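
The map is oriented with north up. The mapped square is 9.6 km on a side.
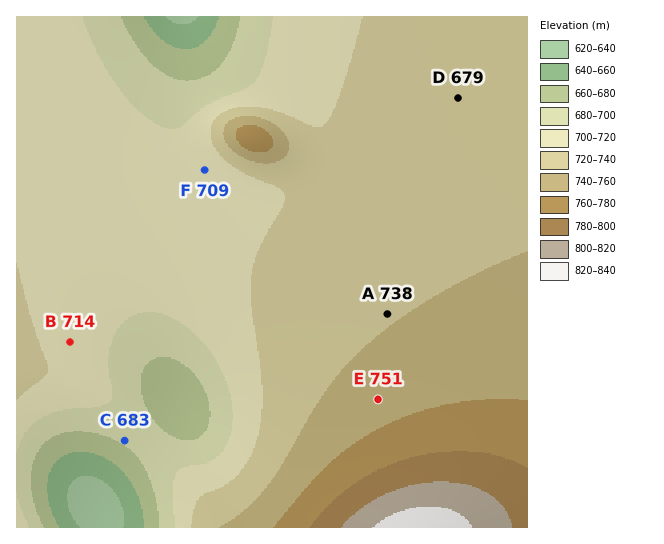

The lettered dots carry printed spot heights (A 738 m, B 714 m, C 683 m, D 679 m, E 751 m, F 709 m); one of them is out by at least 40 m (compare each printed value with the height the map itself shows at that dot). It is D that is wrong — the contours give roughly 729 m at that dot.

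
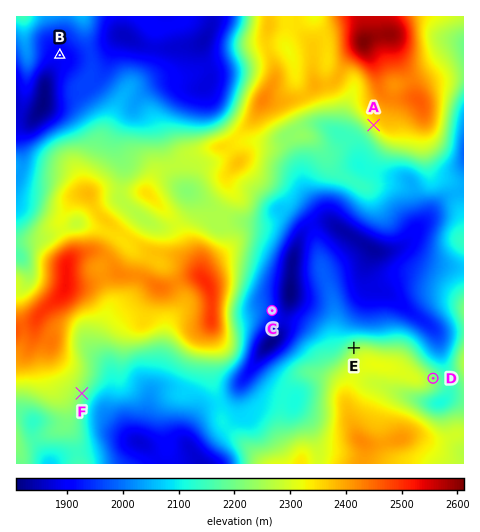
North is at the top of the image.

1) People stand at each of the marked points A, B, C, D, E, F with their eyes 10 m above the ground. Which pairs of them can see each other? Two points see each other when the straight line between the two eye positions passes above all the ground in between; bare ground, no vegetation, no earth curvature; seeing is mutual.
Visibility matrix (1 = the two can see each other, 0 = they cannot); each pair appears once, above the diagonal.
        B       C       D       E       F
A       0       1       1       1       0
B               0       0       0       0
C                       0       1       0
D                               0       0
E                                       1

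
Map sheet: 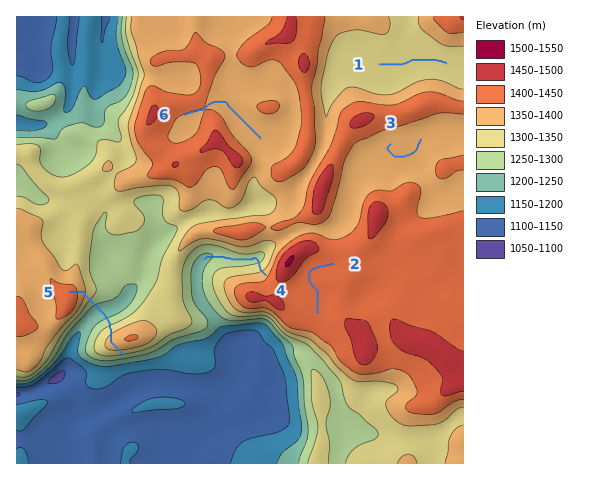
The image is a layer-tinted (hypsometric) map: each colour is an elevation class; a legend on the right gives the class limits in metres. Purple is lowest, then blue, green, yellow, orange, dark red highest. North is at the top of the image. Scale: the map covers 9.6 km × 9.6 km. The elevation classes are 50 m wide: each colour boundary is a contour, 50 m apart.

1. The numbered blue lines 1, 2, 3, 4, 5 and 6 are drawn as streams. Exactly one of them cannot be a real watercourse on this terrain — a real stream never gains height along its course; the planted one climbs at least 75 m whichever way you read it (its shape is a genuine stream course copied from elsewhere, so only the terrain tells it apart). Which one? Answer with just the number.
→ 5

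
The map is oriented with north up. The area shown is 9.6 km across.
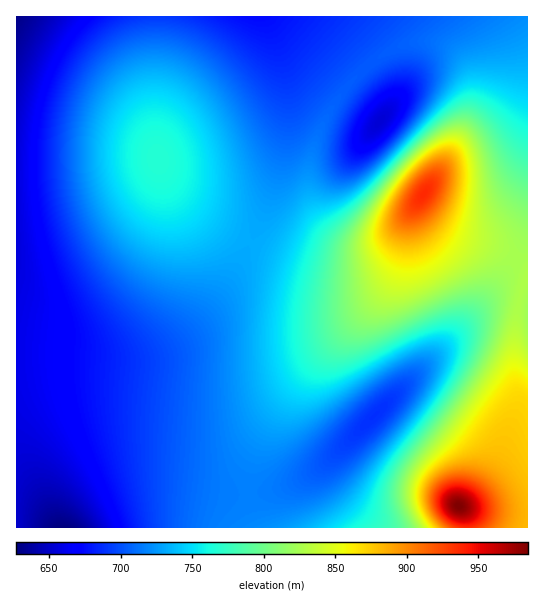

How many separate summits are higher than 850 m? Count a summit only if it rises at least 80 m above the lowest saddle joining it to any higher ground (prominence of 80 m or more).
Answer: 2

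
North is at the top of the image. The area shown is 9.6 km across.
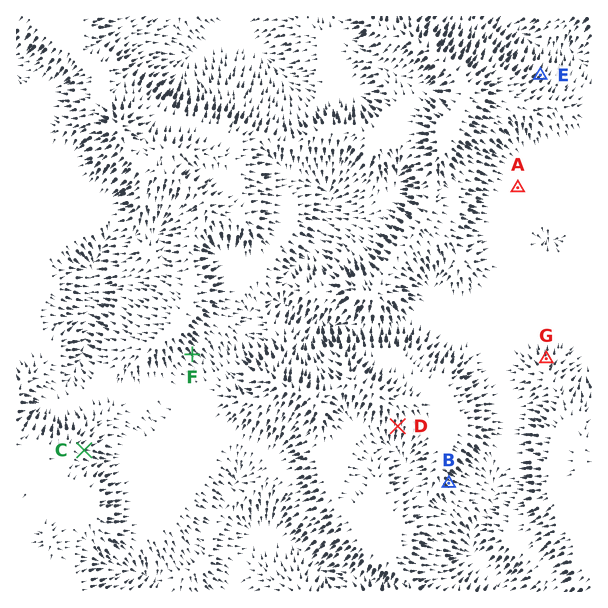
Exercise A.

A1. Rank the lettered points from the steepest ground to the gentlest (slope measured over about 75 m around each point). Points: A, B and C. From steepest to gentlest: B C A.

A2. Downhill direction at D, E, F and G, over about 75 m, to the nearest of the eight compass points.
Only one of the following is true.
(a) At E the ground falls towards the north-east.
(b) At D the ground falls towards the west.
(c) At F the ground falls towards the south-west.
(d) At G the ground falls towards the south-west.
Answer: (a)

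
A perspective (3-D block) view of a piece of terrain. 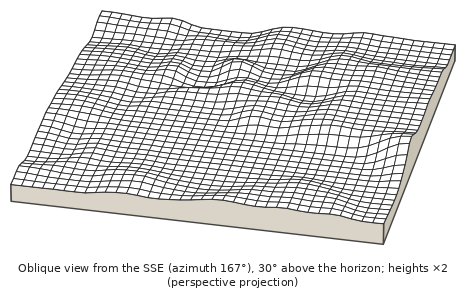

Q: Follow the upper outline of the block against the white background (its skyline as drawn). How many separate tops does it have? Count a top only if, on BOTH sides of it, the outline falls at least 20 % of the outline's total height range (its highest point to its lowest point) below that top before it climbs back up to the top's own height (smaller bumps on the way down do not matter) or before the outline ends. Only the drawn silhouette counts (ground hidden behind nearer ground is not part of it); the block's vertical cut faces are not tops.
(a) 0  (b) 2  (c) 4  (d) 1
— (d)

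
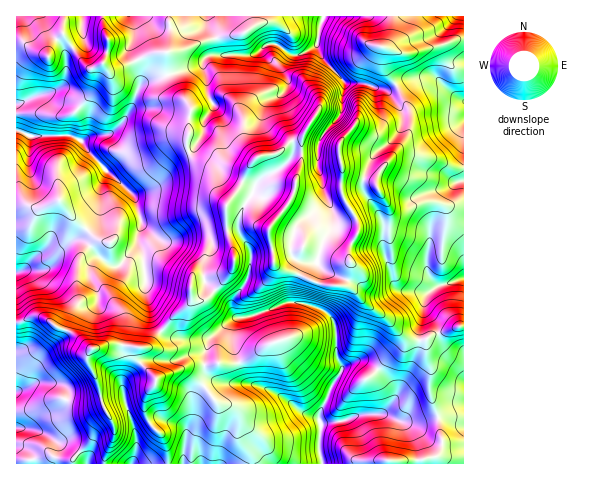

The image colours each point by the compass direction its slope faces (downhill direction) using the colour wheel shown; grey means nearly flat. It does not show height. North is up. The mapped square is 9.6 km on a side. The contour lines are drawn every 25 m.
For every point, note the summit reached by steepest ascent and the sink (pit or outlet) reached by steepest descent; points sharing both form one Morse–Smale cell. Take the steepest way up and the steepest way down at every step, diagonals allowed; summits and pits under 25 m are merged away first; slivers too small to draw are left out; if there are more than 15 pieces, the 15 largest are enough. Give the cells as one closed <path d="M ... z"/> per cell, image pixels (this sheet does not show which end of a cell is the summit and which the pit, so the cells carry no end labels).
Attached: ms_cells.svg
<path d="M168 76l-24 6-6 6-4 15-8 15-16 16-20 2-9 5-13-6-39 1-13-5 0 73 24 4 20-8 21 25 20 16-7 1-4 4 8 10 13 10 9-1 15-17 3-9 5 14 3 40 4 19 6 14 5 5 15-17 14-10 1-21 13-5 0-21-4-4-20-9-13-2 27-10 12-1 7 2 14-4 0-28-10-14-4-16-6-7-12-4-7-10-2-9 5-32-6-10-9-8z"/><path d="M323 16l-115 0-1 8 9 12 3 18-11 2-11 10-29 9 8 16 9 8 6 10-5 32 2 9 7 10 12 4 6 7 4 16 11 16 11-14 8-20 10-12 22-5 11-10 13-4-2 29-5 12-2 15-7 13-18 22 4 27 3-3 21-3 7-3 15 7 3-10 10-17 0-18-9-21-1-12-5-12 1-19 5-11 19-22 3-29-22-24-6-12 2-19z"/><path d="M301 138l-11 4-11 10-22 5-10 12-8 20-13 17 1 23 10 1 14 21-2 22-3 10-12 15-2 10-2-4-22-18-5-8-8 2-4 3-1 21-14 10-14 16 3 4 8 4 30 1 8-2-6 16 0 19 6 7 8 3-14 6 13 15 13 3 7 6 1 22 12 19 1 11 69 0-2-27 1-12 3-2 21-2 23-7 16 0 15 7 14 2 26-6-8-22-1-13 2-12-4-13-2-17-5 1-4 16-21 42 0-8-5-8-16-17-16-6-16 9-13 23-10 26-17-5-15-13-16-10-25-8-4-6-10-36 0-10 3-10 18-4 35-14 6 0 2-17 8-19 3-3 9-1 3-7-15-8-7 3-21 3-3 3-4-18 0-9 3-5 15-17 8-17 7-30z"/><path d="M39 316l-10 1-13 6 0 104 16 2 15 6 9 7 17 7 14 15 17 0 2-10 8-17 0-11-10-19-8-29-9-17 0-5 5-7-21-17-14-4-8-8z"/><path d="M294 302l-13 2-28 12-16 2-5 12 1 16 9 30 4 6 25 8 16 10 15 13 17 5 10-26 13-21 0-6-5-8-1-30-5-11-6-5-18-7z"/><path d="M431 76l-22 3-13 6 13 24 1 20-7 14-22 26-5 10 2 10 11 18 7 4 7 0 23-9 8 0 10 3 20-2 0-102-10-6-17-17z"/><path d="M73 48l-7 6 0 19-4 12-7 6-39 13 1 26 12 6 39-1 13 6 9-5 20-2 16-16 8-15 4-15 8-7 22-6-2-23-18 2-37 17-8-8-7 4-7 1z"/><path d="M356 82l-11 1-3 29-19 22-5 11 0 24 4 7 3 19 7 14 0 18-10 17-3 9 22 8 9-1-2-10 11-21-1-7-16-29 1-21 20 7 11-25 21-17 7-13 0-12-16-21z"/><path d="M321 254l-3 2-2 6-9 1-3 3-8 19-1 17 23 6 13 8 5 11 1 30 5 11 16-8 12 4 20 19 5 8 1 7 20-41 4-16-8-1-9-4-19-20-15-10-16-17-9-4 6-12 0-12-9 0z"/><path d="M367 179l-5 3 0 7 22 34 0 28 10 34 10 6 24 1 11-6 24-8 1-74-20 1-10-3-8 0-23 9-7 0-7-4-13-22z"/><path d="M138 239l-3 9-16 18-3 1-7-3-19-17-6 5-5 8-2 16 2 25-7 13-5 16 24 18 18-4 38 3 14-15-8-13-7-26-3-40z"/><path d="M343 171l-1 22 11 20 6 15-11 22 3 16-4 14-3 5 9 4 16 17 15 10 19 20 9 4 7 0 5-40 4-7-24-2-10-6-10-34 0-28-20-30 0-13z"/><path d="M383 414l-25 1-14 6-23 3-2 29 3 10 97 1 2-5 14-2 5-4 2-15-4-21-26 6-14-2z"/><path d="M116 344l-24 4-5 8 0 5 9 17 8 29 10 19 0 11-8 17-1 9 27 1 4-12 0-15 15-12-5-11-2-12 4-10 8-9 0-5-20-20 1-11z"/><path d="M392 16l-67 0-5 8-3 18 3 13 26 27 19 2 18 6 8-2 4-5-9-14-1-22 4-5 3-7z"/>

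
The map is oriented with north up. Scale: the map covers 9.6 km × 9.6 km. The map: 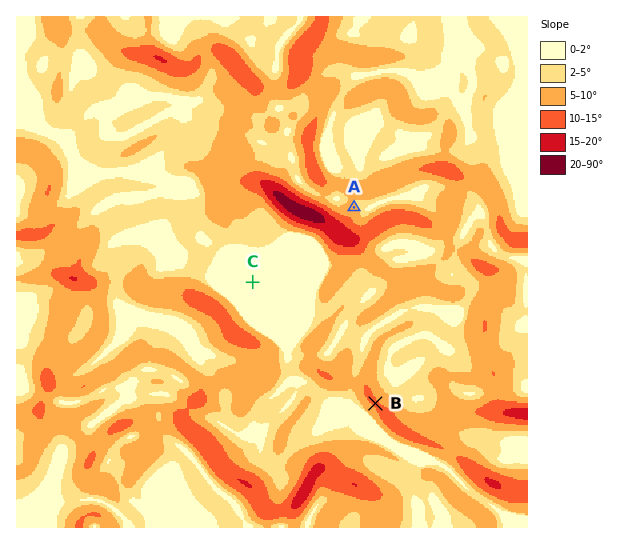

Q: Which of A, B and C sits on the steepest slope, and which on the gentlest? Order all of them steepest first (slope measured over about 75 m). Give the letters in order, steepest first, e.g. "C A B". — B A C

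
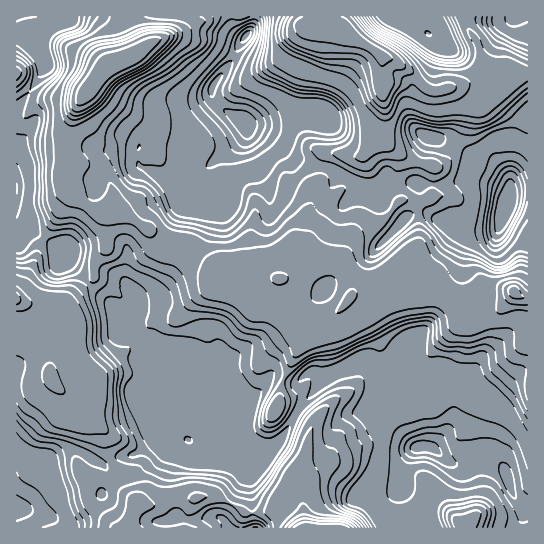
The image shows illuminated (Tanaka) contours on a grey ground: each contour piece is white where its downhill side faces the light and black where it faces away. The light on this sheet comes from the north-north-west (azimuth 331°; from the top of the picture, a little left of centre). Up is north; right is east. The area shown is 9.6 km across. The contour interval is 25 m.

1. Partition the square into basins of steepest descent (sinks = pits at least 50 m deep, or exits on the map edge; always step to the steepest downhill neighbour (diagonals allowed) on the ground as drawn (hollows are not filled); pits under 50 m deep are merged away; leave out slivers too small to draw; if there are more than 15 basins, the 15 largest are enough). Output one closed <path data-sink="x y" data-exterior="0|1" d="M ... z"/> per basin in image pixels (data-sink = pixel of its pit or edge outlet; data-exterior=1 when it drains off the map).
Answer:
<path data-sink="419 447" data-exterior="0" d="M119 212l-6 0-5 3-1 32-11 12-3 20-27 25-7 4-18 0-25-7 0 85 18-1 13-5 3-4 7 11 20 13 6 6 2 7 19 17 3 5 1 19 4 8 7 5-3 16 7 8-20-11-17-4 1 19 4 10 24 23 16-1 1-12 6-11 15 1 20-9 12 0 6 3 11-3 15 0 29 17 35-4 12 12 5 7 230-1 0-228-2-2-4 0-8-5-12 16-5 3-15 0-35-11-20-9-5-6-21-12-10-1-20 20-5 3-13 0-15 17-17 15-8 4-6-3-28-30-4-5 0-12-9 10-3 0-26-11-12-1-16-18-16-12-14-4-29-14-19-14z"/><path data-sink="243 122" data-exterior="0" d="M309 16l-130 0-2 9-7 10-17 6-20 15-19 8-14 11-20 26-9 24-2 21 3 8 7 10 19 5 10 10 7 16 3 17 13 5 27 18 21 10 14 4 16 12 16 18 12 1 26 11 3 0 12-12 7-2 7-7 11-25 10-16 4-14 22-24 8-5 13-28 15-17 1-12 8-18-3-33 2-21-13-10-13-7-14-3-13-12-17 0-4-3z"/><path data-sink="506 206" data-exterior="0" d="M383 56l-2 22 3 33-8 18-1 12-15 17-13 28-8 5-22 24-4 14-10 16-11 25-7 7-6 2-4 7 0 7 4 5 28 30 6 3 8-4 17-15 15-17 13 0 5-3 20-20 10 1 21 12 5 6 20 9 35 11 15 0 5-3 12-16 8 5 6 1 0-224-18-1-17 10-22-2-29 10-11 0-6-4-14-15-17-12z"/><path data-sink="17 187" data-exterior="1" d="M17 79l-1 220 25 9 18 0 34-29 3-20 11-12 0-26 2-7-14-2-8-5-26-25-1-4 1-7 12-13-4-12 0-11 3-16 8-18-43-5z"/><path data-sink="17 509" data-exterior="1" d="M50 376l-8 7-26 4 0 140 98 1-23-23-4-10 0-14-3-6 19 5 15 9 2 0-4-6 3-16-7-5-4-8-1-19-3-5-19-17-2-7-22-15z"/><path data-sink="17 17" data-exterior="1" d="M133 16l-116 0-1 62 21 18 42 4 27-31 27-13 11-9z"/><path data-sink="429 34" data-exterior="0" d="M462 16l-127 0 0 7-4 3 12 11 14 3 25 16 12 4 17 12 18 17 13 2 20-6 17-9 4-5 0-10-6-19-10-15z"/><path data-sink="255 527" data-exterior="1" d="M217 496l-15 0-5 3-24-3-20 9-15-1-6 11-1 12 166 0-4-6-12-12-35 4z"/><path data-sink="518 17" data-exterior="1" d="M527 16l-64 1 4 10 10 15 6 19 0 10-12 10 22 2 17-10 18 0z"/>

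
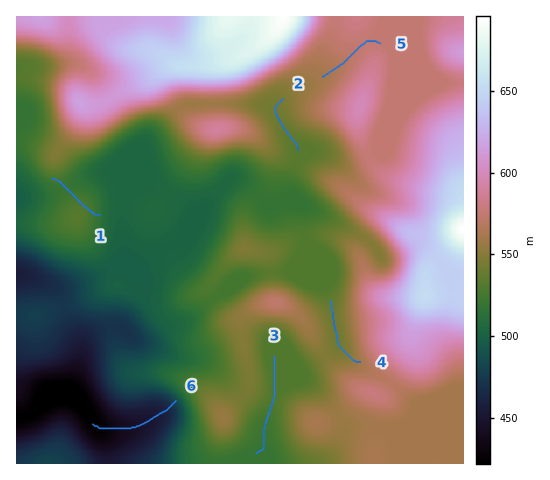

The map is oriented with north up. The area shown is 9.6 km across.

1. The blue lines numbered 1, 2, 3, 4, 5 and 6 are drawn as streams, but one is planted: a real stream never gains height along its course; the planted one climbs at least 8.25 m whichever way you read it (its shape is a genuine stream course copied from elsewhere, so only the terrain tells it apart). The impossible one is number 1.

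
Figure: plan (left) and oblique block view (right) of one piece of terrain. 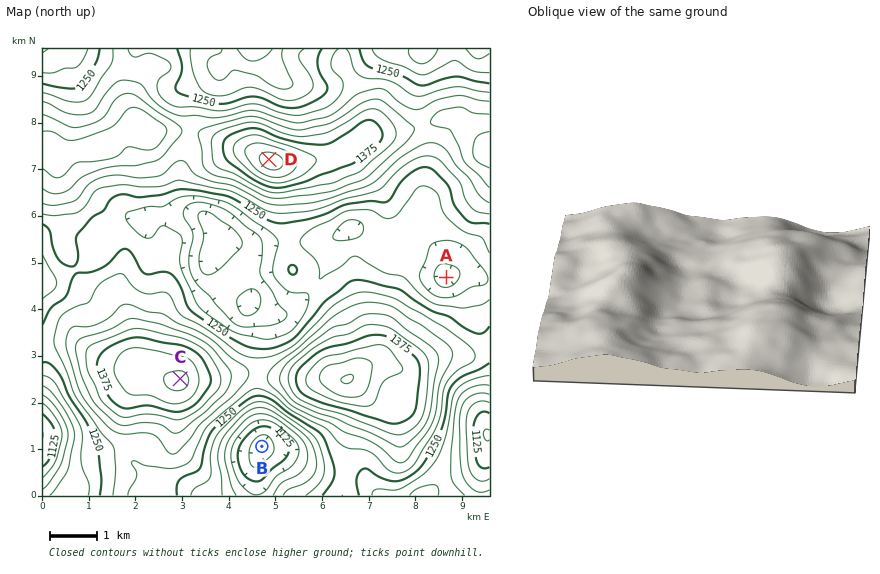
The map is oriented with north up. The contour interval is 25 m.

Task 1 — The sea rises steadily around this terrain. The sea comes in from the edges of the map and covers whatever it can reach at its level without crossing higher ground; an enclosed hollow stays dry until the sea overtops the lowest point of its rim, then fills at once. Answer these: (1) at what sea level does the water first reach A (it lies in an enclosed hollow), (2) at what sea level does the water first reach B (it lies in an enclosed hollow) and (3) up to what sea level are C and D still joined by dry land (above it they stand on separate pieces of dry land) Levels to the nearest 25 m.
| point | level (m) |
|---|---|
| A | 1200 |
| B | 1150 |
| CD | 1250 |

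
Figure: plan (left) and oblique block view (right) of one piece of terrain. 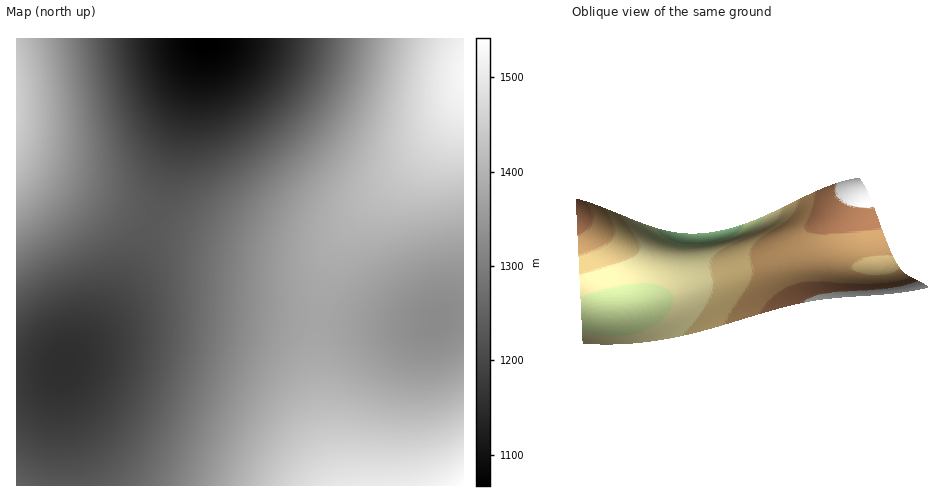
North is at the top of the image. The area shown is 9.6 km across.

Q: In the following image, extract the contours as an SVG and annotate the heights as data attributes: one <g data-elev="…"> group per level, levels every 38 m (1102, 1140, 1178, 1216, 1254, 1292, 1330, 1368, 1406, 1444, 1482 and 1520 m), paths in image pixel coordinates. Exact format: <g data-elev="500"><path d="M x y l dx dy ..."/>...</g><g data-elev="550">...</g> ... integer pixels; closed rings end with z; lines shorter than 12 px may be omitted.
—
<g data-elev="1102"><path d="M258 39l-1 9-4 9-12 17-19 12-11 4-9 1-16-4-14-10-9-17-5-21"/></g><g data-elev="1140"><path d="M283 39l-3 14-6 14-8 12-12 13-15 12-15 8-15 6-14 1-10-1-11-4-9-7-8-9-7-13-6-14-5-16-2-16"/></g><g data-elev="1178"><path d="M57 424l-9-2-9-4-8-7-7-10-4-10-2-12 0-13 3-11 4-11 7-9 8-8 9-6 12-6 12-3 10 0 11 2 7 3 6 5 8 14 2 18-4 21-10 20-13 16-16 10z"/><path d="M302 39l-3 17-8 18-11 17-15 16-20 16-21 13-20 8-17 2-13-2-10-5-10-8-9-13-9-16-7-20-6-22-3-21"/></g><g data-elev="1216"><path d="M17 312l21-17 28-15 31-10 13-1 10 0 14 6 11 13 8 21 2 25-4 32-12 35-16 30-20 22-11 8-10 5-11 2-11 1-12-2-12-4-10-6-9-8"/><path d="M319 39l-4 21-10 22-13 20-18 19-25 22-31 20-25 12-19 4-10-2-11-6-9-11-10-16-9-22-8-26-8-29-4-28"/></g><g data-elev="1254"><path d="M17 284l18-14 60-38 15-15 7-15 2-14-1-19-19-84-9-46"/><path d="M335 39l-4 18-6 19-9 17-11 18-27 30-62 55-13 15-9 14-4 13-3 14 0 76-3 20-4 22-11 31-13 33-16 29-15 22"/></g><g data-elev="1292"><path d="M17 260l36-27 18-15 13-16 7-18 3-19-2-26-16-100"/><path d="M350 39l-4 19-6 19-8 18-9 17-22 28-50 54-12 16-9 18-5 15-4 16-5 68-6 32-16 49-30 77"/></g><g data-elev="1330"><path d="M427 340l-7-4-5-6-1-8 3-8 7-8 9-5 9-2 9 2 4 5 2 7-1 7-3 8-5 6-7 4-7 2z"/><path d="M17 237l24-20 15-15 10-16 6-18 3-22-1-28-5-37-8-42"/><path d="M365 39l-10 40-16 37-18 27-42 52-10 15-7 16-9 32-5 63-5 27-9 28-42 109"/></g><g data-elev="1368"><path d="M463 367l-15 10-16 5-18 0-18-4-20-10-18-14-11-16-3-14 3-12 8-13 13-14 15-12 19-10 21-8 21-6 19-2"/><path d="M17 213l16-16 10-14 8-16 5-18 2-22-1-27-5-31-6-30"/><path d="M380 39l-11 45-14 36-15 28-32 49-12 28-5 31 4 56-1 11-3 11-48 90-14 32-11 29"/></g><g data-elev="1406"><path d="M463 395l-11 7-12 5-26 4-28-3-53-14-13-1-12 3-16 11-18 20-16 27-14 31"/><path d="M17 184l9-12 7-14 4-16 3-17 0-21-1-22-4-22-6-21"/><path d="M396 39l-19 77-25 71-2 14 2 10 4 6 6 4 17 3 30-2 54-10"/></g><g data-elev="1444"><path d="M463 419l-21 11-24 6-25 1-51-4-13 1-10 2-13 7-12 10-11 14-11 18"/><path d="M17 137l3-17 1-17-1-19-3-19"/><path d="M414 39l-9 33-7 45-2 28 3 17 7 12 14 7 20 2 23-2"/></g><g data-elev="1482"><path d="M463 442l-17 11-20 7-23 5-46 2-16 2-18 6-13 10"/><path d="M435 39l-7 18-4 21-1 22 3 19 5 13 8 9 10 5 14 1"/></g><g data-elev="1520"><path d="M463 468l-24 17"/><path d="M463 52l-5 10-3 14 2 13 6 9"/></g>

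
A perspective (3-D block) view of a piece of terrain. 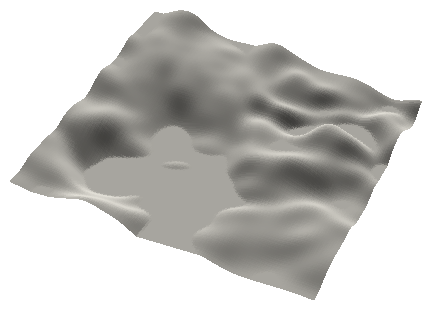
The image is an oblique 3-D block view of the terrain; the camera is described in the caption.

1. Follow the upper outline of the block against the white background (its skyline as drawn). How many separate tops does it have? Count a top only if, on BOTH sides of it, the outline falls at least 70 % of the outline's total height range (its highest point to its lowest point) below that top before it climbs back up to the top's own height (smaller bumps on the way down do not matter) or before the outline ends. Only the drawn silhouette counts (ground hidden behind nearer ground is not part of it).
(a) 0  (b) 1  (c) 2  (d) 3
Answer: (a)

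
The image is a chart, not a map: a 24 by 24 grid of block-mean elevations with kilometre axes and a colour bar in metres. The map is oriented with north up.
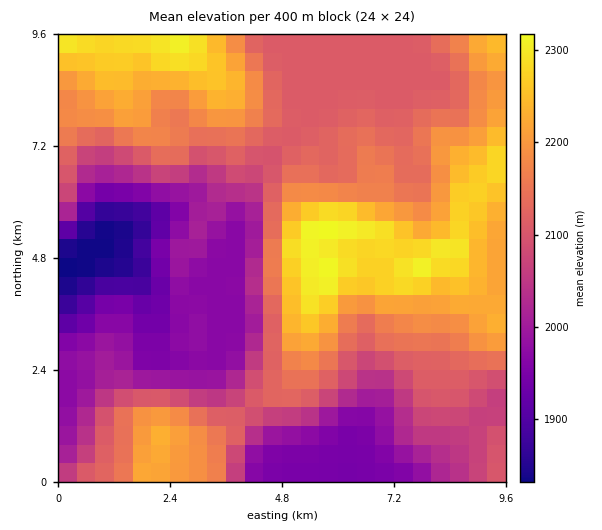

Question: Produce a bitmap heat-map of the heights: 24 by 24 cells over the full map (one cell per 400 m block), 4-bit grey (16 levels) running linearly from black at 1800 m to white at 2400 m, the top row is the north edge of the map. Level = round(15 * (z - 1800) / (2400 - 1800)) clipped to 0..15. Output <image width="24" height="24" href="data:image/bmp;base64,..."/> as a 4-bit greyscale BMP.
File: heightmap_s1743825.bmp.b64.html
<image width="24" height="24" href="data:image/bmp;base64,Qk2WAQAAAAAAAHYAAAAoAAAAGAAAABgAAAABAAQAAAAAACABAAATCwAAEwsAABAAAAAAAAAAAAAAABEREQAiIiIAMzMzAERERABVVVUAZmZmAHd3dwCIiIgAmZmZAKqqqgC7u7sAzMzMAN3d3QDu7u4A////AGiJuqqXREREREVmeFeJq6qXRERERFVmd1aJq6qYZVRERGZmd1Z5qqmId2ZURWd3d0VniHZniIh2VWeId0VVVVVWeJmHZniIh0VVRERFaJmYd4iIiURVREREaKuoiZmZqjNEREREWLy5iZqqqyNEM0REWLzKqqqruxIiI0REab3czMy7uhERI1REac3czM3MuhERJFVEWc3MzMzMujERI0VUWM3dzLu8ulMiI0VVWLzMuqqsy3RERFVmaKqpmZmsy4ZWZ3ZneJmImYirzIdniIeId4iImYmrvJiJmZmZiIiImImqq5qqqZmqmIiIiIiZqpqrqZq7qIiIiIiIqqu7u7u7qIiIiIiImrvMvMy6mIiIiIiJq8zMzNy6iIiIiIiJuw=="/>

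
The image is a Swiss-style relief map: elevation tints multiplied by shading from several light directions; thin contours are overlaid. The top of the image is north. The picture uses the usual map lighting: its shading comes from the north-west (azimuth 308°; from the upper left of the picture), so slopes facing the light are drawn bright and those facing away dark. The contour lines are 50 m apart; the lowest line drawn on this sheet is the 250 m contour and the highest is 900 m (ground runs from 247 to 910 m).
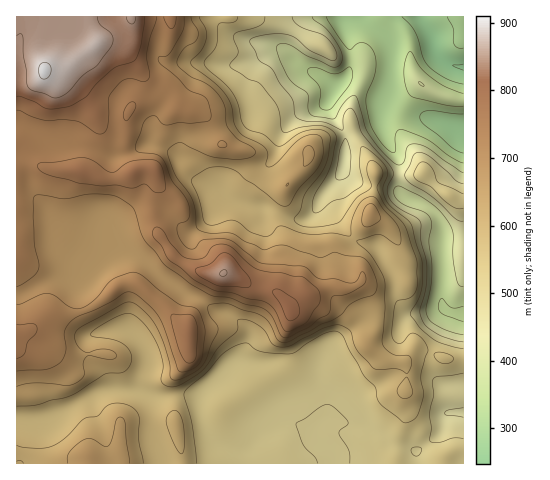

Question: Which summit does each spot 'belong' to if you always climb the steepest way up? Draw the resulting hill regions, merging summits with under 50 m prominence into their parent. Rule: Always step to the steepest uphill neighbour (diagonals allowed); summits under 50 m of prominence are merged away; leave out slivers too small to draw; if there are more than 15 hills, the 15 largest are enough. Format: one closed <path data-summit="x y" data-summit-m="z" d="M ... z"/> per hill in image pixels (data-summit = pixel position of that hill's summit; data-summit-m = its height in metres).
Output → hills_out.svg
<path data-summit="45 70" data-summit-m="910" d="M393 16l-377 1 1 107 15 6 20 13 32 4 25 9 16-1 21-11 7 0 20 8 6 8 5 11 8 7 30 13 15 11 25 4 32 13 14-1 9-9 3 40 7 1 5 9 0 27 2 12 10 11 21 12-31 22-14 21-1 11 3 17 4 14 0 13-8 8-4 9-13-10-16-5-16-11-24-28-16-11-4 0-21 20-4 8 0 12 10 26 7 7 19 6 10 0 9-7-4 6 0 15 213-1 0-227-21 1-1 36-3-3-34-1-13 5-13-25-5-4-19-5-15-16-17-24 0-5 13-14 6-11 16 13 42 9-1-32-14-23-5-18 1-15 8-19 3-24 0-14-6-15z"/><path data-summit="223 273" data-summit-m="853" d="M224 193l-7 9-8 18-17 12-6-1-24-24-8-2-14 1-25 15-8 8 1 19 16 1 15 7 19 18 25 18 19 9 12 9 13 4 15 9 6 7 1 10-8 20-15 10 18 11 29 33 12 7 16 5 13 10 4-9 8-8 0-13-4-14-3-17 1-11 14-21 31-22-21-12-10-11-2-12 0-27-5-9-7-1-4-41-8 10-14 1-32-13-25-4z"/><path data-summit="188 330" data-summit-m="786" d="M119 248l-10 0-28 32-2 20 8 25 8 8 28-4 7 2 7 6 11 20 0 8-8 17-2 8 2 2 15 4 46-1 29-29 11-6 8-20-1-10-6-7-11-7-15-5-14-10-19-9-25-18-19-18z"/><path data-summit="133 171" data-summit-m="790" d="M48 141l-6 0-18 14-8 0 0 38 17 1 13 15 10 16 13 14 19 14 10 5 5-2 5-8-1-19 24-18 14-6 17 2 24 24 6 1 17-12 8-18 7-8-7-5-25-11-8-7-7-14-16-10-15-3-21 11-16 1-20-8-29-2z"/><path data-summit="88 456" data-summit-m="678" d="M126 389l-20 0-8 3-48 25-10 3-23-2-1 45 235 0 0-17-5 4-16-1-13-5-7-7-8-20-1-22-46 1-16-6z"/><path data-summit="17 336" data-summit-m="761" d="M85 274l-28 2-36 19-5 0 1 123 23 2 10-3 48-25 10-3-6-14-10-11-4-9 0-16 6-6-9-13-6-20 1-16z"/><path data-summit="448 195" data-summit-m="529" d="M384 98l-3 6-1 15 5 18 14 23 1 33 4 4 24 10 9 9 7 20 19-1 1-105-50-16z"/><path data-summit="371 213" data-summit-m="674" d="M342 170l-6 11-13 14 0 5 22 30 10 10 21 6 16 28 13-5 34 1 3 3 1-39-6-18-9-9-24-10-8-7-38-7z"/><path data-summit="421 84" data-summit-m="401" d="M419 16l-24 0-9 16 6 15 0 14-3 24-4 13 29 16 49 15 1-61-17-5-11-9-5-16z"/>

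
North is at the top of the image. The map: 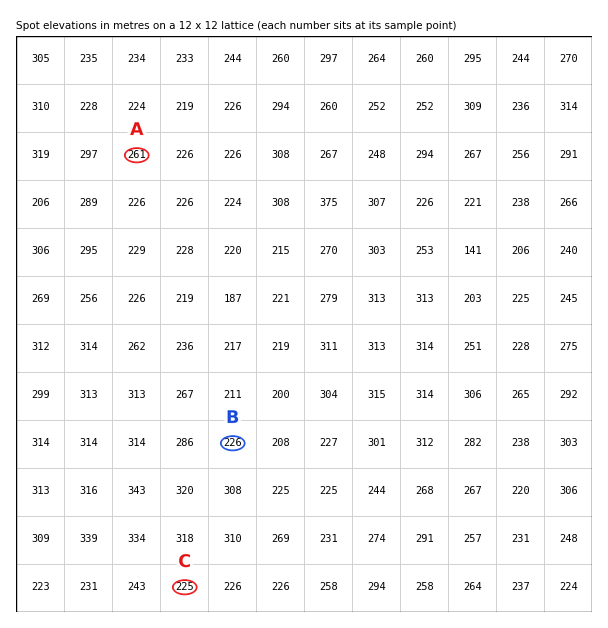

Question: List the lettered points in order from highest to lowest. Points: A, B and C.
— A B C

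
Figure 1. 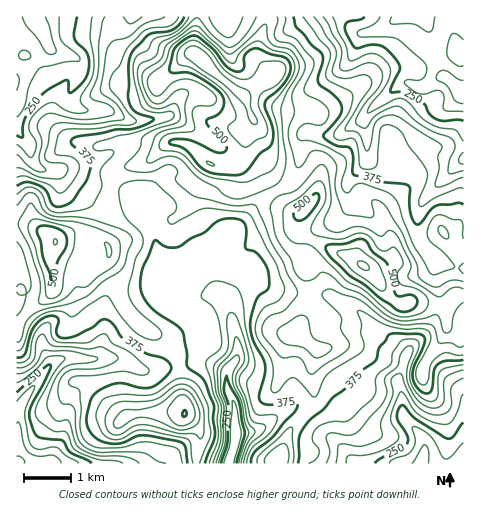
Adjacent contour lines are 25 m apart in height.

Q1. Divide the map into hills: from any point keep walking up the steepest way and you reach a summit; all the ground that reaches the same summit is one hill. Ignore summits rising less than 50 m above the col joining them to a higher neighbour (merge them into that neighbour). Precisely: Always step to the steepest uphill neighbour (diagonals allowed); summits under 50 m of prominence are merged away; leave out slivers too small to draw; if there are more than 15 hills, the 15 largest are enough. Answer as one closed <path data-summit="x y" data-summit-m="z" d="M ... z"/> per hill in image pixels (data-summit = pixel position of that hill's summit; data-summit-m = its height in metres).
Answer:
<path data-summit="203 61" data-summit-m="573" d="M463 16l-446 0-1 110 14 21 2 14 8 8 28 2 26 14 37 8 4 4 0 10 3 8 11 10 5 9 9 32 16 21 14 10 14-2 10 0 4 2-5-9-5-17 2-12 17-24 29-32 33-23 8-18 1-22 5-7 21 3 10-1 27-17 0 6 3 13 0 21 9 7 9 4 10-1 19-19 11-5 5-5 11-26 23-21z"/><path data-summit="363 265" data-summit-m="554" d="M463 93l-22 20-11 26-5 5-11 5-22 20-14-3-11-8 0-21-4-18-26 16-10 1-21-3-5 7-1 22-8 18-8 8-17 8-15 14-22 25-19 29 5 24 11 19 1-8 7-12 13-9 7 2 17 9 33 6 23 0 30 16 21 21 24 14 4 7 10 0 16 9 30 33 1-126-27-8-14-13-6-13 0-15 5-18 42-43z"/><path data-summit="55 242" data-summit-m="526" d="M17 127l0 335 1-3 0-48 11-19 21-27-8-19 0-7 6-13 6-4 14 2 12 9 2 13-2 12 43 1 21 12 35-4 15-5 13 0 20 10 11-16-1-19-6-24-5-9-9-9-24 2-14-10-17-23-8-30-5-9-11-10-3-8 0-10-4-4-9-3-28-5-26-14-28-2-8-8-2-14z"/><path data-summit="185 413" data-summit-m="501" d="M117 358l-53 0-15 9-20 25-11 19 0 48-1 5 213-1 5-22 0-29-2-12-6-11 0-17-3-2-17-8-13 0-15 5-35 4z"/><path data-summit="278 458" data-summit-m="449" d="M297 408l-16 5-26 18-19 1-6 31 127 0-20-20-15-11z"/>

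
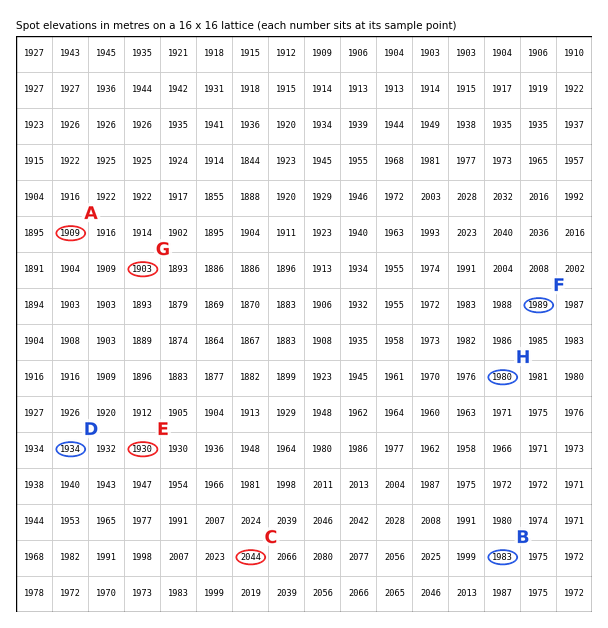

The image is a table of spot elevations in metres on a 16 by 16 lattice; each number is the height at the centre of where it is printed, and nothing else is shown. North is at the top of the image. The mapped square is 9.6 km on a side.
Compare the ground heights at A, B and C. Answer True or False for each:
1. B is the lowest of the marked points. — False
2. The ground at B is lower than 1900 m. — False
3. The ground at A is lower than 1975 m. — True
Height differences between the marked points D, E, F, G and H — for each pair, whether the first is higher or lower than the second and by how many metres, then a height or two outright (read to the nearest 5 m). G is lower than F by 85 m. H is higher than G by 75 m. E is lower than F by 60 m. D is lower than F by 55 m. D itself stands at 1935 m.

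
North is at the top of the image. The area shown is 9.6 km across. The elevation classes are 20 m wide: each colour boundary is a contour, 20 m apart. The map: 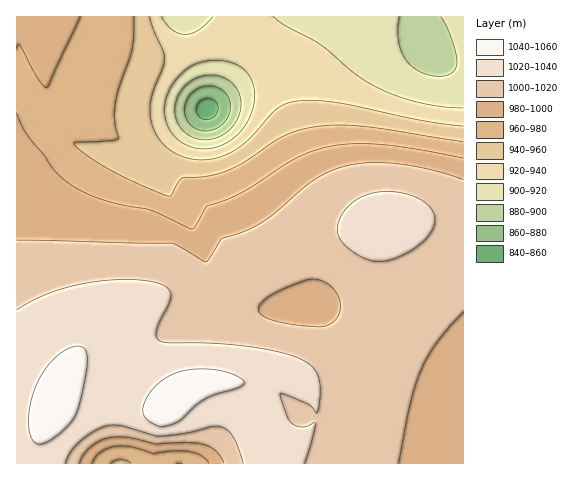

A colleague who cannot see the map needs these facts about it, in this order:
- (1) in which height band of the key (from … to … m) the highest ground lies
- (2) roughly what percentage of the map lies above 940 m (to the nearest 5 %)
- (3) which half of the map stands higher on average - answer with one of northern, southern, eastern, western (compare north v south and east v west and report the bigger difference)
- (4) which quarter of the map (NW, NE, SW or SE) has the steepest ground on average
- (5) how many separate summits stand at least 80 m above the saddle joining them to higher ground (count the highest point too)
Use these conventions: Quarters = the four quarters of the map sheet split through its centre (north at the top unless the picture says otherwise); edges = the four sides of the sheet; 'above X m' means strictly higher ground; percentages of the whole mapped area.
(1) The highest point is somewhere between 1040 and 1060 m.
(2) About 85 % of the map lies above 940 m.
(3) On average the southern half of the map is the higher ground.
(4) The steepest ground, on average, is in the north-west quarter.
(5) Counting only tops that stand 80 m proud, the map has 1 summit.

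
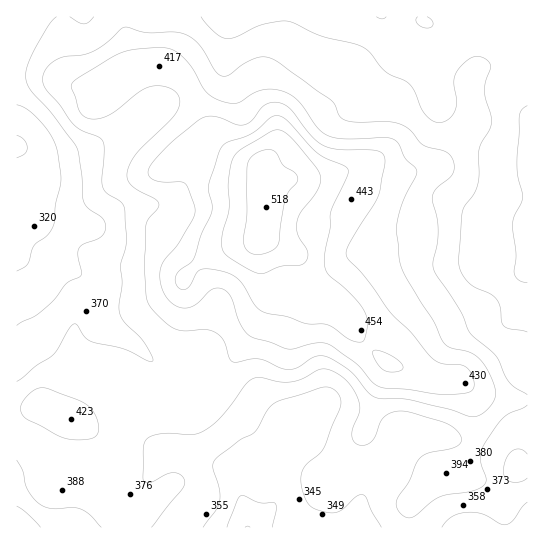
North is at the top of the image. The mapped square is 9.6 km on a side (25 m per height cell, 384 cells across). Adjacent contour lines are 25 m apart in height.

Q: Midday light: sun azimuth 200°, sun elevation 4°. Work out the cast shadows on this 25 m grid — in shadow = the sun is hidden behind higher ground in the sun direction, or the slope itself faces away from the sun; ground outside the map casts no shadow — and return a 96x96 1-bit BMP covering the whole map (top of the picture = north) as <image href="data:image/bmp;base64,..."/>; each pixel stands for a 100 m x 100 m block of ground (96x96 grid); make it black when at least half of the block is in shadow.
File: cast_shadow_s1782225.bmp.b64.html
<image width="96" height="96" href="data:image/bmp;base64,Qk2+BAAAAAAAAD4AAAAoAAAAYAAAAGAAAAABAAEAAAAAAIAEAAATCwAAEwsAAAIAAAAAAAAA////AAAAAAAAAAAAAAAAAAAAAAAAAAAAAAAAAAAAAAAAAAAAAAAAAAAAAAAAAAAAAAAAAAAAAAAAAAAAAAAAAAAAAAAAAAAAAAAAAAAAAAAAAAAAAAAAAAAAAAAAAAAAAAAAAAAAAAAAAAAAAAAAAAAAAAAAAAAAAAAAAAAAAAAAAAAAAAAAAAAAAAAAAAAAAAAAAAAAAAAAAAAAAAAAAAAAAAAAAAAAAAAAAAAAAAAAAAAAAAAAAAAAAAAAAAAAAAAAAAAAAAAAAAAAAAAAAAAAAAAAAAAAAAAAAAAAAAAAAAAAAAAAAAAAAAAAAAAAAAAAAAAAAAAAAAAAAAAAAAAAAAAABAAAAAAAAAAAAAAAPAAAAAAAAAAAAAAAfAAAAAAAAAAAAAAA/AAAAAAAAAAAAAAA+AAAAAAAAAAAAAAAIAAAAAAAAAAAAAAAAAAAAAAAAAAAACAAAAAAAAAAAAAAAOAAAAAAAAAAAAAAAeAAAAAAAAAAAAAAz8AAAAAAAAAAAAAD/8AAAAAAAAAAAAAD/8AAAAAAAAAAAAAB/8AAAAAAAAAAAAAAf8AAAAAAAAAAAAAAP8AAAAAAAAAAAAAAD8AAAAAAAAAAAAAAB8AAAAAAAAAAAAAAAQAAAAAAAAAAAAAAAAAAAAAAAAAAAAAAAAAAAAAAAAAAAAAAAAAAAAAAAAAAAAAAAAAAAAAAAAAAAAAAAAAAAAAAAAAAAAAAAAAAAAAAAAAAAAAAAAAAAAAAAAAAAAAAAAAAAAAAAAAAAAAAAAAAAAAAAAAAAAAAAAAAAAAAAAAAAAAAAAAAAAAAAAAAAAAAAAAAAAAAAAAAAAAAAAAAAAAAAAAAAAAAAAAAAAAAAAAAAAAAAAAAAAAAAAAAAAAAAAAAAAAAAAAAAAAAAAAAAAAAAAAAAAAAAAAAAAAAAAAAAAAAAAAAAAAAAAAAAAAAAAAAAAAAAAAAAAAAAAAAAAAAAAAAAAAAAAAAAAAAAAAAAAAAAAAAAAAAAAAAAAAAAAAAAAAAAAAAAAAAAAAAAAAAAAAAAAAAAAAAAAAAAAAAAAAAAAAAAAAAAAAAAAAAAAAAAAAAAAABwAAAAAAAAAAAAAAD8AAAAAAAAAAAAAAH/4AAAAAAAAAAAAAP//AAAAAAAAAAAHwf//wAAAAAAAAAAH4///4AAAAAAAAAAP////+AAAAAAAAAAP/////AAAAAAAAAAP/////AAAAAAAAAA//////AAAAAAAAAB/////+AAAAAAAAAB8////8AAAAAAAAAD4H//gAAAAAAAAAAB4P//AAAAAAAAAAAB4P//AAAAAAAAAAAAwH/+AAAAAAAAAAAAAD/+AAAAAAAAAAAAAD/+AAAAAAAAAAAAAB/8AAAAAAAAAAAAAA/8AAAAAAAAAAAAAAf4AAAAAAAAAAAAAAPwAAAAAAAAAP8AAAHwAAAAAAAAAf8AAADgAAAAAAAAAP+AAAAAAAAAAAAAAH/AAAAAAAAAAAAAAD+AAAAAAAAAAAAAAA+AAAAAAAAAAAAAAAAAAAAAAAAAAA="/>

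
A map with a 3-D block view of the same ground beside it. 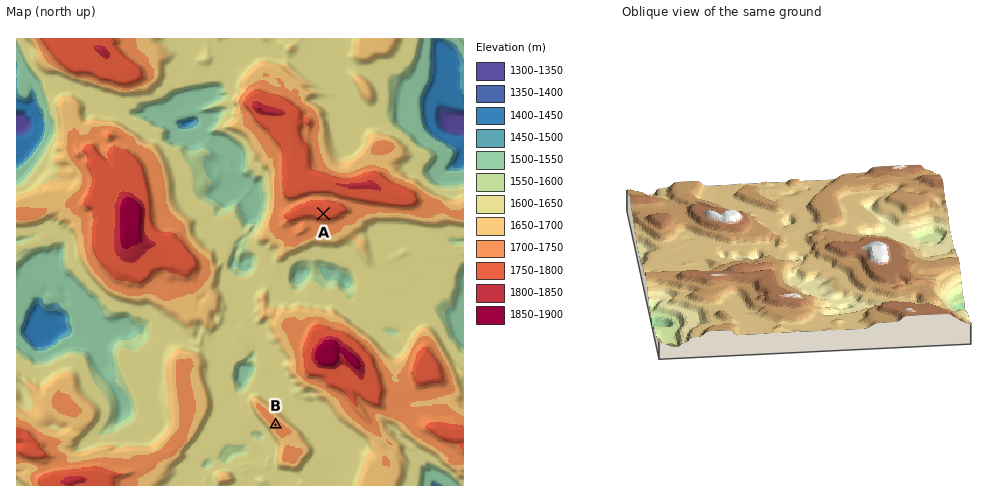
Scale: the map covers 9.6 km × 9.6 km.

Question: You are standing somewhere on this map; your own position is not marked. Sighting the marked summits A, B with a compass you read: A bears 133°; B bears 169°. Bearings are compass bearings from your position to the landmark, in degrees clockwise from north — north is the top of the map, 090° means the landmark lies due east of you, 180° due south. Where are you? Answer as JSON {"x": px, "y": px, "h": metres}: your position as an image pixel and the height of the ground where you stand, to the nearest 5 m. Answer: {"x": 215, "y": 112, "h": 1520}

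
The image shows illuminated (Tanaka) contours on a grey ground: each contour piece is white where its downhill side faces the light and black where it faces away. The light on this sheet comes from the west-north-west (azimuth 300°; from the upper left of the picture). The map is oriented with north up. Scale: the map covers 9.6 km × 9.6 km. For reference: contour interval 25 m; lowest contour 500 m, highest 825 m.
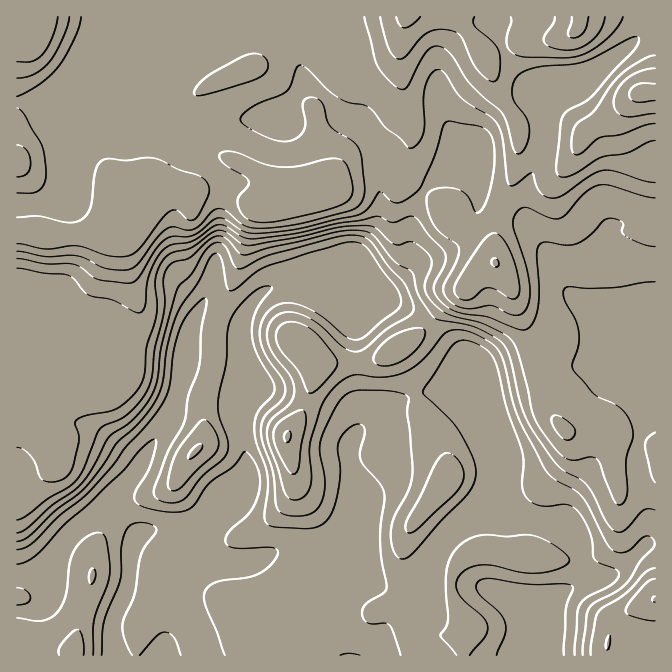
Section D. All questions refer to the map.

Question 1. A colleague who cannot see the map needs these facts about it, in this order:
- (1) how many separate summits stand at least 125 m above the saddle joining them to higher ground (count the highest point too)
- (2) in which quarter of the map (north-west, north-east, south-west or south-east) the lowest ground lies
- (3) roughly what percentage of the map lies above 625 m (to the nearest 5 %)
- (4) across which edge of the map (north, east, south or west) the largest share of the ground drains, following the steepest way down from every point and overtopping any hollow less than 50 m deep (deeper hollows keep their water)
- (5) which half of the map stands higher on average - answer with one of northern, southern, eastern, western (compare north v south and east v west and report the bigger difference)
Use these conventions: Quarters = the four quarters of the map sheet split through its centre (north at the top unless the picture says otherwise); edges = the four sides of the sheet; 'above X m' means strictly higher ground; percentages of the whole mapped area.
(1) Counting only tops that stand 125 m proud, the map has 1 summit.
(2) The lowest point lies in the south-west quarter of the map.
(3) About 55 % of the map lies above 625 m.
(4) Drainage is mainly to the south: more ground falls towards that edge than towards any other.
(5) On average the northern half of the map is the higher ground.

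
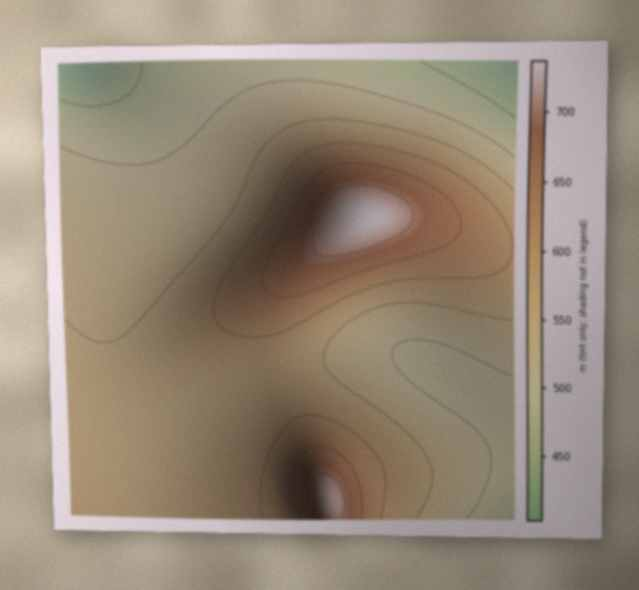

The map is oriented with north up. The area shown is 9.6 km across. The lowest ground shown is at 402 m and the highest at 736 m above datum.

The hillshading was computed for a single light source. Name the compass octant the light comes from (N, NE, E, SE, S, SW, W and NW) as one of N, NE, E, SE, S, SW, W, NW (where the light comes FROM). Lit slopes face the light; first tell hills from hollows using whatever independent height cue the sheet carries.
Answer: E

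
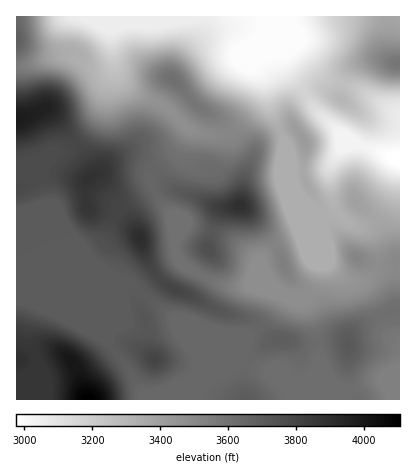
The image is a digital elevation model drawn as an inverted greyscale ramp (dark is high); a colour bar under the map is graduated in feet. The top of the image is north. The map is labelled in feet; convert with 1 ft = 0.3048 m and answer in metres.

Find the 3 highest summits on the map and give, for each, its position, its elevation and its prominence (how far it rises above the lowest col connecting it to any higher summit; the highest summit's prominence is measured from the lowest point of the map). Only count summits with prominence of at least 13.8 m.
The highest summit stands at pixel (140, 238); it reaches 1191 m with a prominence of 36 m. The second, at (240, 206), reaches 1187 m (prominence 72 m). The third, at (88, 178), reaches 1183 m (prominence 25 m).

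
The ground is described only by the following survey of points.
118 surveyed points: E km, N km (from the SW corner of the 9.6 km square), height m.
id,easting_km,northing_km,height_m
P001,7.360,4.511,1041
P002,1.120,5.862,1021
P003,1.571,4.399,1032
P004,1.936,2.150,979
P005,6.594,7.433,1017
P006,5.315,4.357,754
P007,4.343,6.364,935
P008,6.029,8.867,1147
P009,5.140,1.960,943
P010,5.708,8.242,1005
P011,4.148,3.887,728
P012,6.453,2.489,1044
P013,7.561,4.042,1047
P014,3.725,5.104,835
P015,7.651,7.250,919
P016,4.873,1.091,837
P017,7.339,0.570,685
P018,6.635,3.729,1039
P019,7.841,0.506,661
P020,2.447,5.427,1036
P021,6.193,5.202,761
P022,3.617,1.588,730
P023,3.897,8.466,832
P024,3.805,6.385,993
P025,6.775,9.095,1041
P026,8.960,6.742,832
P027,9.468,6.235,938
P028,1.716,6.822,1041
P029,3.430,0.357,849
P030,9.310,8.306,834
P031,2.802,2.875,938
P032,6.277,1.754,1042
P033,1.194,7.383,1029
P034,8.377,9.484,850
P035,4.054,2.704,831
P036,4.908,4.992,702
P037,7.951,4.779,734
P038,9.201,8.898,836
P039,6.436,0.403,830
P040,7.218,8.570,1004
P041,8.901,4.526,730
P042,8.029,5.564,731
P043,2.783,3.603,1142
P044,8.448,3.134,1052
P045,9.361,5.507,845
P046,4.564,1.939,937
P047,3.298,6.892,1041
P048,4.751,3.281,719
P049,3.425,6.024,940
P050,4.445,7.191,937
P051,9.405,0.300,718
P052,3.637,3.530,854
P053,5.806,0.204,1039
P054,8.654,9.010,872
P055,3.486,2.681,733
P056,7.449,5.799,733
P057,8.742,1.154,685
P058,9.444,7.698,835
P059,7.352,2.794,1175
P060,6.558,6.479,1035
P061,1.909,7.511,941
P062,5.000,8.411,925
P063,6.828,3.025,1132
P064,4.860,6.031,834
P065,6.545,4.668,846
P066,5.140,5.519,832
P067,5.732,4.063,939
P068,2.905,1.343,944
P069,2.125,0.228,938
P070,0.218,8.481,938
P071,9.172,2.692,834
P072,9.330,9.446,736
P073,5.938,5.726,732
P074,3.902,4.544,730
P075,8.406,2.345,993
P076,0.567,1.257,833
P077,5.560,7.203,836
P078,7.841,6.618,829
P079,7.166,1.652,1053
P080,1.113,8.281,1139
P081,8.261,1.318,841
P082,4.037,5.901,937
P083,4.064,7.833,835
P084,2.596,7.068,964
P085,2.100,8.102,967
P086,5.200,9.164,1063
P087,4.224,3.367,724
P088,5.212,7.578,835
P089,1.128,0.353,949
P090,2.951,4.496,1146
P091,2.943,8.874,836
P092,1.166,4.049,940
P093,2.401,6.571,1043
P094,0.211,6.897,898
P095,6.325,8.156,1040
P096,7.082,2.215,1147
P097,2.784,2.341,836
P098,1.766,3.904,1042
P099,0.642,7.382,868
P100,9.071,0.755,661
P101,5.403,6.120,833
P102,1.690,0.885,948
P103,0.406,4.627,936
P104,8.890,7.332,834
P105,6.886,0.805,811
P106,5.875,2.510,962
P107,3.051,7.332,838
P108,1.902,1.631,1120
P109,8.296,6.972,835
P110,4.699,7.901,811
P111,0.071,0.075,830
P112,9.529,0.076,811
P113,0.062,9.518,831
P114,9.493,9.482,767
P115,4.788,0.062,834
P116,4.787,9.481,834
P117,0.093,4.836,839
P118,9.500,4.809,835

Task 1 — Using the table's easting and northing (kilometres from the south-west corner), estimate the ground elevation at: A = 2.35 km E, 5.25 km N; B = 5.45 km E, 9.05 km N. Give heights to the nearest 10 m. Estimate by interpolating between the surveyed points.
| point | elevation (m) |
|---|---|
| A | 1000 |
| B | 1040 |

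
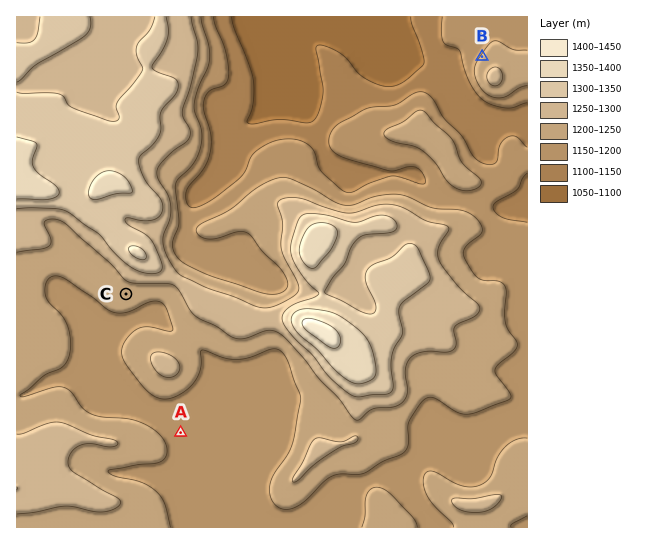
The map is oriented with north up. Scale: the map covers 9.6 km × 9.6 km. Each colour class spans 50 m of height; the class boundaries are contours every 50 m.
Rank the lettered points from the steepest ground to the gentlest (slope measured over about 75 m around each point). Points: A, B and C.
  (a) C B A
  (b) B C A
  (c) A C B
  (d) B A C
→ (b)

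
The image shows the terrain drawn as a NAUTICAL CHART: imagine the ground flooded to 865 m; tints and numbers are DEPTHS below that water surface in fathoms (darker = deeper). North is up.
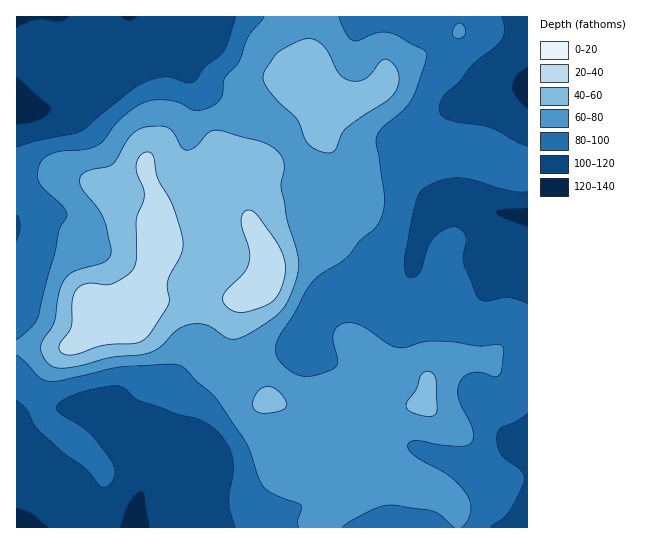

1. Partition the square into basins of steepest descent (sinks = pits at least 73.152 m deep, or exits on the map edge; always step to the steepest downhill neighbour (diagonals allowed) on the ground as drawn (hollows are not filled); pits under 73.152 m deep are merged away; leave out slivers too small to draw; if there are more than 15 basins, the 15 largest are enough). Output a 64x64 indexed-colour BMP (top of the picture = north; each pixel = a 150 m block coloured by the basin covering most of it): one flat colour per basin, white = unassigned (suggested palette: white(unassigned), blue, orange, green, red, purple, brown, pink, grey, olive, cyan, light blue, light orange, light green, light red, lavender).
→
<image width="64" height="64" href="data:image/bmp;base64,Qk12CAAAAAAAAHYAAAAoAAAAQAAAAEAAAAABAAQAAAAAAAAIAAATCwAAEwsAABAAAAAAAAAA////ALR3HwAOf/8ALKAsACgn1gC9Z5QAS1aMAMJ34wB/f38AIr28AM++FwDox64AeLv/AIrfmACWmP8A1bDFACIiIiIiIiIiIiIiIiIiIiIiIiIRERERERERERERERERIiIiIiIiIiIiIiIiIiIiIiIiIiEREREREREREREREREiIiIiIiIiIiIiIiIiIiIiIiIiIhERERERERERERERESIiIiIiIiIiIiIiIiIiIiIiIiIiIRERERERERERERERIiIiIiIiIiIiIiIiIiIiIiIiIiIiIREREREREREREREiIiIiIiIiIiIiIiIiIiIiIiIiIiIiERERERERERERESIiIiIiIiIiIiIiIiIiIiIiIiIiIiIhERERERERERERIiIiIiIiIiIiIiIiIiIiIiIiIiIiIhEREREREREREREiIiIiIiIiIiIiIiIiIiIiIiIiIiIhERERERERERERESIiIiIiIiIiIiIiIiIiIiIiIiIiIhERERERERERERERIiIiIiIiIiIiIiIiIiIiIiIiIiIhEREREREREREREREiIiIiIiIiIiIiIiIiIiIiIiIiIRERERERERERERERESIiIiIiIiIiIiIiIiIiIiIiIiIRERERERERERERERERIiIiIiIiIiIiIiIiIiIiIiIiEREREREREREREREREREiIiIiIiIiIiIiIiIiIiIiIiERERERERERERERERERESIiIiIiIiIiIiIiIiIiIiIhERERERERERERERERERERIiIiIiIiIiIiIiIiIiIiIREREREREREREREREREREREiIiIiIiIiIiIiIiIiIiIRERERERERERERERERERERESIiIiIiIiIiIiIiIiIiIRERERERERERERERERERERERIiIiIiIiIiIiIiIiIiIREREREREREREREREREREREREiIiIiIiIiIiIiIiIiIhERERERERERERERERERERERESIiIiIiIiIiIiIiIiIhERERERERERERERERERERERERIiIiIiIiIiIiIiIiIiEREREREREREREREREREREREREzMzMzIiIiIiIiIiIiIRERERERERERERERERERERERETMzMzMyIiIiIiIiIiIhERERERERERERERERERERERERMzMzMzMiIiIiIiIiIiEREREREREREREREREREREREREzMzMzMzMzMiIiIiIiIRERERERERERERERERERERERETMzMzMzMzMyIiIiIiIiERERERERERERERERERERERERMzMzMzMzMzIiIiIiIiIREREREREREREREREREREREREzMzMzMzMzMiIiIiIiIiIRERERERERERERERERERERETMzMzMzMzMzIiIiIiIiIiERERERERERERERERERERERMzMzMzMzMzMyIiIiIiIiIREREREREREREREREREREREzMzMzMzMzMzIiIiIiIiIiERERERERERERERERERERETMzMzMzMzMzMiIiIiIiIiIRERERERERERERERERERERMzMzMzMzMzMzIiIiIiIiIREREREREREREREREREREREzMzMzMzMzMzMiIiIiIiIhERERERERERERERERERERETMzMzMzMzMzMyIiIiIiIhERERERERERERERERERERERMzMzMzMzMzMzIiIiIiIiEREREREREREREREREREREREzMzMzMzMzMzMiIiIiIiIRERERERERERERERERERERETMzMzMzMzMzMyIiIiIiIiIRERERERERERERERERERERMzMzMzMzMzMzIiIiIiIiIiIiIREREREREREREREREREzMzMzMzMzMzMzIiIiIiIiIiIiIRERERERERERERERETMzMzMzMzMzMzMzIiIjIiIiIiIiIRERERERERERERERMzMzMzMzMzMzMzMzIjMyIiIiIiIiEREREREREREREREzMzMzMzMzMzMzMzMzMzIiIiIiIiERERERERERERERETMzMzMzMzMzMzMzMzMzMzIiIiIiIRERERERERERERERMzMzMzMzMzMzMzMzMzMzMzIiIiIREREREREREREREREzMzMzMzMzMzMzMzMzMzMzMzIiIRERERERERERERERETMzMzMzMzMzMzMzMzMzMzMzMyIhERERERERERERERERMzMzMzMzMzMzMzMzMzMzMzMzMyEREREREREREREREREzMzMzMzMzMzMzMzMzMzMzMzMyIhERERERERERERERETMzMzMzMzMzMzMzMzMzMzMzMzIiIRERERERERERERERMzMzMzMzMzMzMzMzMzMzMzMzIiIhEREREREREREREREzMzMzMzMzMzMzMzMzMzMzMzIiIiIRERERERERERERETMzMzMzMzMzMzMzMzMzMzMzIiIiERERERERERERERERMzMzMzMzMzMzMzMzMzMzMzIiIiEREREREREREREREREzMzMzMzMzMzMzMzMzMzMzMyIiERERERERERERERERETMzMzMzMzMzMzMzMzMzMzMzMiIRERERERERERERERERMzMzMzMzMzMzMzMzMzMzMzMzMREREREREREREREREREzMzMzMzMzMzMzMzMzMzMzMzMxERERERERERERERERETMzMzMzMzMzMzMzMzMzMzMzMzERERERERERERERERERMzMzMzMzMzMzMzMzMzMzMzMzMREREREREREREREREREzMzMzMzMzMzMzMzMzMzMzMzMxERERERERERERERERETMzMzMzMzMzMzMzMzMzMzMzMzERERERERERERERERER"/>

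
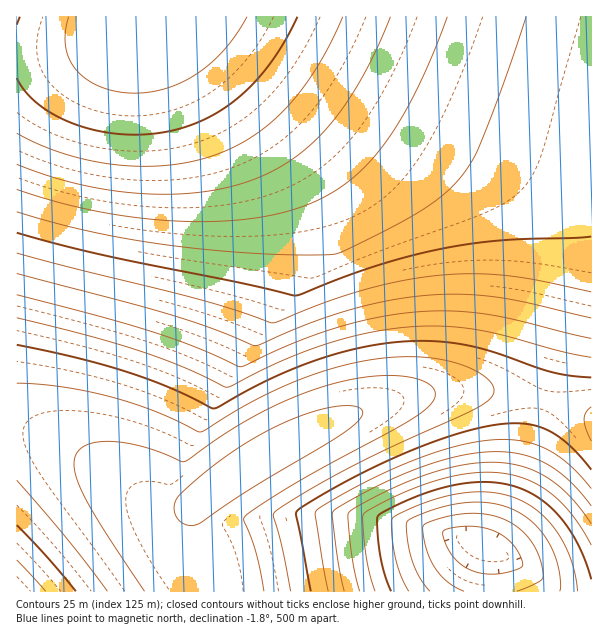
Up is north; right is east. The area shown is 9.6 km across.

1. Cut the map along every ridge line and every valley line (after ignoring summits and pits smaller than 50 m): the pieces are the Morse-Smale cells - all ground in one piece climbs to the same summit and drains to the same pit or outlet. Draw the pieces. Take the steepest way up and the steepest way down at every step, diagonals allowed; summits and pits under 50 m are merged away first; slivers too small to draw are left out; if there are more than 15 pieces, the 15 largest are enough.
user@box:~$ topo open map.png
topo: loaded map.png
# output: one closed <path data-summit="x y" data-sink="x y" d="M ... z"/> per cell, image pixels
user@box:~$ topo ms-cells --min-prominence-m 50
<path data-summit="267 455" data-sink="156 17" d="M591 16l-574 0-1 413 31 9 34 18 45 30 36 31 9 1 18-8 36-29 53-33 72-33 52-17 44-7 54 0 46 9 45 16z"/><path data-summit="267 455" data-sink="482 546" d="M500 391l-66 1-63 16-44 16-49 24-53 33-33 28-6 22 1 14 18 31 3 15 383 1 1-175-46-17z"/><path data-summit="267 455" data-sink="17 591" d="M21 430l-5 1 1 161 191-1-3-15-19-36 5-32-20 10-6 0-39-32-37-26-42-22z"/>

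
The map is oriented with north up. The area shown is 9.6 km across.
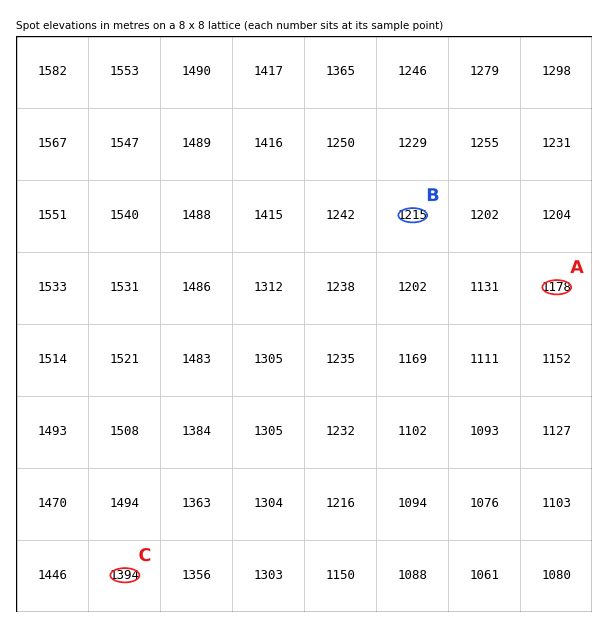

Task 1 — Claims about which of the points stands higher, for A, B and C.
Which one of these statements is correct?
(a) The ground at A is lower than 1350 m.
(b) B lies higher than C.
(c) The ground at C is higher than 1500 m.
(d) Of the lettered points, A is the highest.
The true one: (a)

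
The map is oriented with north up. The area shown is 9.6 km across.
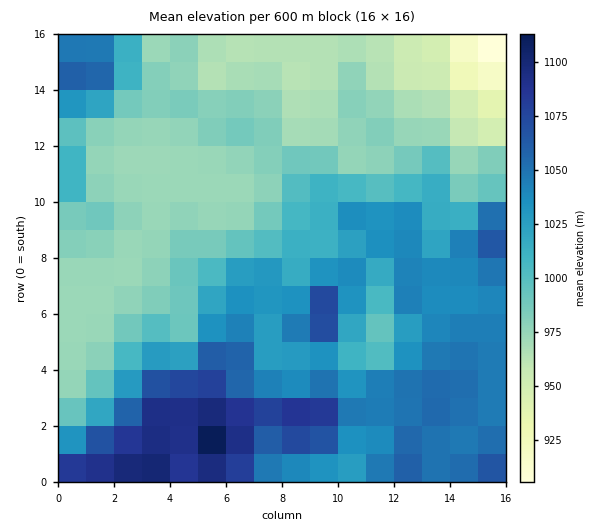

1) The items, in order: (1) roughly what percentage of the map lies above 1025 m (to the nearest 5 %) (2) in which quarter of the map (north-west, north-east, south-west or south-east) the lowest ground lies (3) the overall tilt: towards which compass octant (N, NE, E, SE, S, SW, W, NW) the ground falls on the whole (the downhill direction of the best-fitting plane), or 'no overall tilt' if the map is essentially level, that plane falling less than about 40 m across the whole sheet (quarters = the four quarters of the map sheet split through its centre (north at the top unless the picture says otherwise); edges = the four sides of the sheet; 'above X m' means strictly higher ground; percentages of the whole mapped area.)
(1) Roughly 40 % of the ground is higher than 1025 m.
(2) The lowest point lies in the north-east quarter of the map.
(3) Overall the map slopes down towards the north.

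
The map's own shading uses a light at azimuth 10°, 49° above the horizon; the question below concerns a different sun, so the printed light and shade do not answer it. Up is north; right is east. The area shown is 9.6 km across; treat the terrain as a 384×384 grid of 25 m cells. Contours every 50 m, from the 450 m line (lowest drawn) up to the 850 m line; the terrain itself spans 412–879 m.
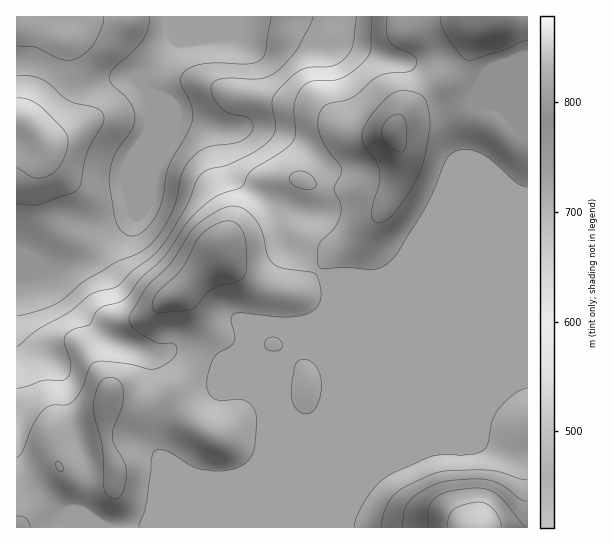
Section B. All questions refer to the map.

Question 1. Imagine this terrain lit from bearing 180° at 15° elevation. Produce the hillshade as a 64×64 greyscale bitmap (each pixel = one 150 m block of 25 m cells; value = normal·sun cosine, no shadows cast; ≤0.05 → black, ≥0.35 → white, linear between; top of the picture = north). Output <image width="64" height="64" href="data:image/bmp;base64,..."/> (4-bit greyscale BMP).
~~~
<image width="64" height="64" href="data:image/bmp;base64,Qk12CAAAAAAAAHYAAAAoAAAAQAAAAEAAAAABAAQAAAAAAAAIAAATCwAAEwsAABAAAAAAAAAAAAAAABEREQAiIiIAMzMzAERERABVVVUAZmZmAHd3dwCIiIgAmZmZAKqqqgC7u7sAzMzMAN3d3QDu7u4A////AJmqu6qqvd3LqqqqqqqqqqqqqqqqqqmZmqqqqpmJmId3iaq7qrvO7tuqqqqqqqqqqqqqqqqqqZiZqqqpiIiHdmaJmry7ze/+3LqqqqqqqqqqqqqqqqqpiHeIiIdmZmVURImazd3d3u3LuqqqqqqqqqqqqqqqqqqHZVVVVEMzMzM0iavO7tzMzMu6qqqqqqqqqqqqqqqqqpdUMiIRAAAAEjSZq97cu7u7u7qqqqqqqqqqqqqqqqqqqGQhAAAAAAACRZmrzMuqq7u7uqqqu7u7qqqqqqqqqqqqhkMgAAAAAANWiau7qZqqqaqqqqvM3dy6qqqqqqqqqqqphlMQAAABNXeJq6mZmrqYmqqrvN7//cuqqqqqqqqqqqqqh1REREV4mYmqqYmrupiau7zN7v/ty6qqqqqqqqqqqqqqmZmYiJqqiJqZmbu6mavMzd7t3Mu7qqqqqqqqqqqqqqqqqqqqqruIiZmau7urvMzd3dupmquqqqqqqqqqqqqqqqqqqqqqq4d4iZq7u7zMzMzMqXeJqqqqqqqqqqqqqqqqqqqqqqqqh3d4mru8zMzMy7qHZnmqqqqruqqqqqqqqqqqqqqqmZqYdmeJq7zMu7u7qYd3eJqqqqu7qqqqqqqqqqqqqqqZmZh2VWeKu7uqqqqpiIiZmqqqu7uqqqqqqqqqqqqqqqmImHZVVniquqmZqqmZqqqqqqq7u6qqqqqqqqqqqqqqqpmIdlVmd4iZmIiZmqqqqqqqqqq7qqqqqqqqqqqqqqqqqnd3Z3d3ZmeIiIiZq6qqqqqqqqqqqqqqqqqqqqqqqqqqd3eImYZDNGeIiImruqqqqqqqqqqqqqqqqqqqqqqqqqp3iJq6lkIjV4mZmau6qqqqqqqqqqqqqqqqqqqqqqqqqoiZq8uWQ0V4qqqqu7u6qqu6qqqqqqqqqqqqqqqqqqqqiZq7uodmeavMu7u7y7qqq7qqqqqqqqqqqqqqqqqqqqqIiZqph4q83u3MzMzLuqqqqqqqqqqqqqqqqqqqqqqqqmZmZ3d5rN3v/u3d3MuqqqqqqqqqqqqqqqqqqqqqqqqqVERERXm8zN7///7su6qqu7u7qqqqqqqqqqqqqqqqqqpEMyI0aJmIm9///+3Lu7vMzMy7qqqqqqqqqqqqqqqqqlVDMzRWZURXrf/+7czd3d3d3cuqqqqqqqqqqqqqqqqqdmVEQ0MzM0V5vN3d7u7u3dzMy6qqqqqqqqqqqqqqqqqIh3ZUMyI0REV5q83///3LuqqqqqqqqqqqqqqqqqqqqqmZiHVDM0RDIkaKzf//7LmYiJqqqqqqqqqqqqqqqqqqqqqph2VVVTIRJHm97/7bmIeImru7u7uqqqqqqqqqqqqqqqqph3ZkIQATWKzd3bqYiImau7zMy7qqqqqqqqqqqqq7u7uph2QhABJHm8zLupiImaq7zd3cy6qqqqqqqqqqu7zMy7qYZDEREkaJq6qqmZmqqqu83d3Luqqqqqqqqqq8zMzLqph2QyISNGeJmZmZqqqqqqvN3dy6qqqqqqqqqszcy7qpmIdlQyIiNFeIiJmqqqmZqrze7cuqqqqqqqqq3dzLqqqZmIdkMiERJFZ3iaqpmZmavN7u3Lqqqqqqqqrd3Mu7u6qZmYZUMhABNFZ5qqmZmZmrve7tuqqqqqqqqu7t3MzMuqqqmGVDIRASNXmqq7u7qqqrze7Lqqqqqqqq///u7dy6qqqph2VUMRI2iqvMzMy6qqq87tuqqqqqqqr////uy6qqqqqYh3ZUM1irzN3cy7uqmqze3Lqqqqqqqv///+3LqqqqqpmIh2VWirzMzMu6qqmavN7duqqqqqq83e7+7LqqqqqqmYh3dmeJqqu7qqqqmaq83t3Kqqqqq83M3e7cu7u7qqqYdmZmZmd3iImZqqqqu83d3cuqqqq83szM3cy7vMuqqpdlVVVUM0RWZ4mrzMzN3d3dy6qqu97tvMzMzMzMzLqqp2VVVEMiM0Vnirzd3e7t3MzMu7vN7t3MzLu8zd3duqqodlVVVDM0RWebzd3d7u3LvM3cze7ty8zLqqvN3d3LqqqHZmZmZVVniavMy7zN3Lq7ze7u7ty73LqIibzd3duqqpiIiZmYiImqu7uqmaq7qqvN3u7dy6rLqHZ4m7zMy6qqqZq8zMu6u7u7qpiHd4maqrzd3Muqqql2ZmeJmqqqqqqqu83u7cy7u6qZiHdlZ4mau8y7uqqqdlVWd3d4iJqqqrvM3e7t3LqqmZiIh2VFZ5q7u7qqqqpERWeIh3Z3iqq7zM3czMy6mYiId3iIZVRWiru7uqqqqkRWiZmYd3iaq7zMzLqpmYdmd3ZVVnh2VEV5u7u6qqqqVniaq6qYiaqru7uph2ZVREVVQyI0Z3ZUNGiaq7uqqqp3iau7u7u7u6qpmHZUMiIzRDMhESNFZlRFZ4mqu7qqqpmqu7zM3dzLuph2VDIiI0RUQyIjM0Vmd3iIiZq8u7qqu7u8zM3e7dy6mHZUMzNFZ3ZVRVZlVXiru7qaq83dy7vMzMzMzN3d3LqYh2ZmZniJmYd4iYd3m83u3LvN3u/tzNzMy7u8zN3dypmpmZmZmaqqmZmqqZms3u7dzN3v///tzLuqqru8ze3LqqqqqqqqqqmZmaqqqqvMzMzN3d7v/+27uqqaq7vN3cuqqqqqqqqqmZmZqqqqqru7u8zMzM3d3LuqqZqqu8zMu6qqqqqqqqqZmZmqqqqqqqq7u7u7vMzL"/>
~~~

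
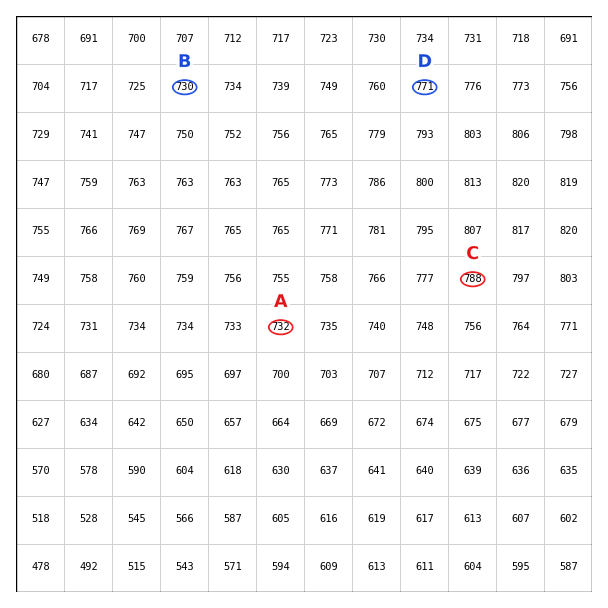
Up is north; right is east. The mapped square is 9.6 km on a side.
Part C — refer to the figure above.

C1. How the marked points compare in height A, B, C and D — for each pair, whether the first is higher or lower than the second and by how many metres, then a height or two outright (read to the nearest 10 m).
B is lower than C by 60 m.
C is higher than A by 60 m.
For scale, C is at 790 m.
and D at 770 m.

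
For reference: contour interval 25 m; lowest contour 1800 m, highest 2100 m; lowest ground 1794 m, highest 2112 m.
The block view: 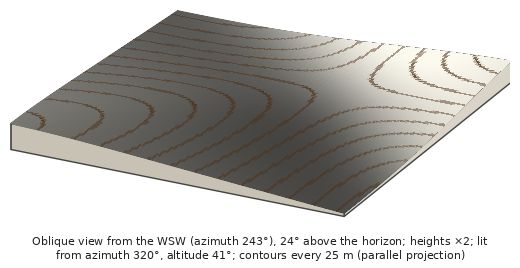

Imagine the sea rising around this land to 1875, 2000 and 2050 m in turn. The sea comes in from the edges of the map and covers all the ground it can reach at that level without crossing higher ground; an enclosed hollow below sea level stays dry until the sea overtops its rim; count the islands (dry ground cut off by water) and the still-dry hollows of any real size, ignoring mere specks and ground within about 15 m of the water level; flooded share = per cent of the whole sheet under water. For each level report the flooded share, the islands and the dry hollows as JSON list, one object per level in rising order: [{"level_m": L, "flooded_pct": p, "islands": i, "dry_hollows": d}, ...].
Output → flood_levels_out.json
[{"level_m": 1875, "flooded_pct": 18, "islands": 0, "dry_hollows": 0}, {"level_m": 2000, "flooded_pct": 76, "islands": 0, "dry_hollows": 0}, {"level_m": 2050, "flooded_pct": 91, "islands": 0, "dry_hollows": 0}]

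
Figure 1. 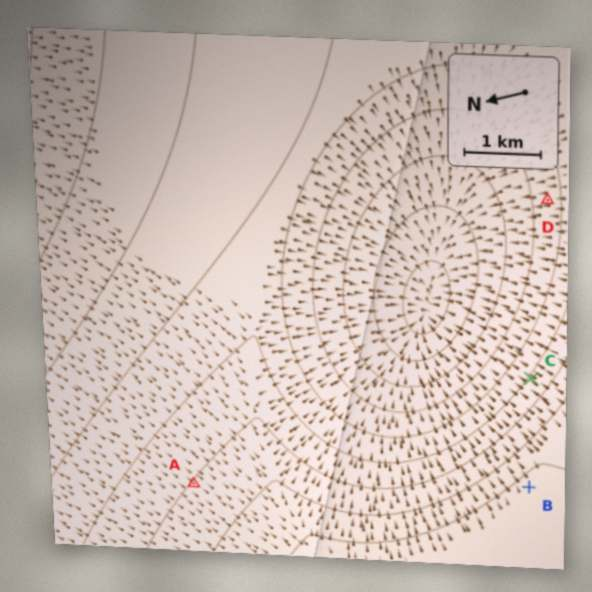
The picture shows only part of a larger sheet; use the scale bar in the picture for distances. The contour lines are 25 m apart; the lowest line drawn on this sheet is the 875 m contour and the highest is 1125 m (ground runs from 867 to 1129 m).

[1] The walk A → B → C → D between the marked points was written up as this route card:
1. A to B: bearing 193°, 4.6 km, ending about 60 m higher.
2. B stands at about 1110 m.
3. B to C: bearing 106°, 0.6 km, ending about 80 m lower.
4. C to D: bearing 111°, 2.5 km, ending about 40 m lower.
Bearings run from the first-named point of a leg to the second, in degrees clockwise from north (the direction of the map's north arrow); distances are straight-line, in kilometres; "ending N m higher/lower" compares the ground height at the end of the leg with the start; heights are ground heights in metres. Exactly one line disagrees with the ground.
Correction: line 3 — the distance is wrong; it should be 1.5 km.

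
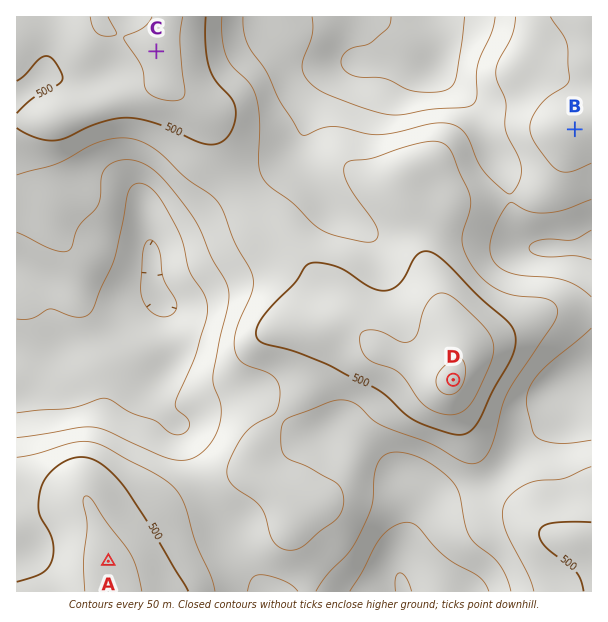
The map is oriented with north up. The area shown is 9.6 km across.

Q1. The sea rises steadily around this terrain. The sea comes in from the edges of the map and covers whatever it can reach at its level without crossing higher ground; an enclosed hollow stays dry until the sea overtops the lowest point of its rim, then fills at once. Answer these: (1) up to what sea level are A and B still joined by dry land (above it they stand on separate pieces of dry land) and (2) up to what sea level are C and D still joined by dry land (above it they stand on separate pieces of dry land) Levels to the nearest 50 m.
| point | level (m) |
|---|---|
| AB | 400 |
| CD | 450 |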